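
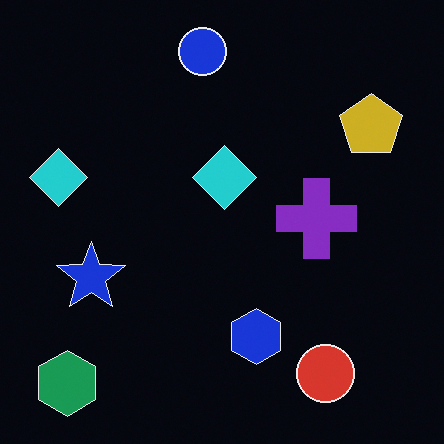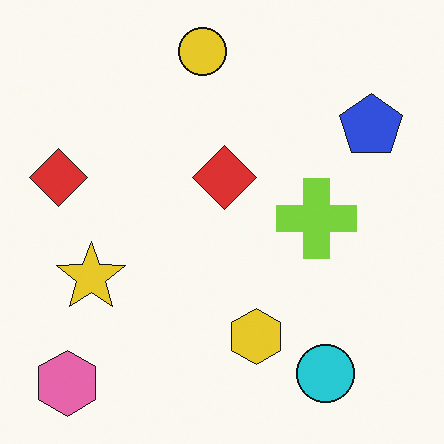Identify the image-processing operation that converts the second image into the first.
The transformation is: color-inverted (negative).

The light background has become dark and every shape's color is its complement — a photographic negative.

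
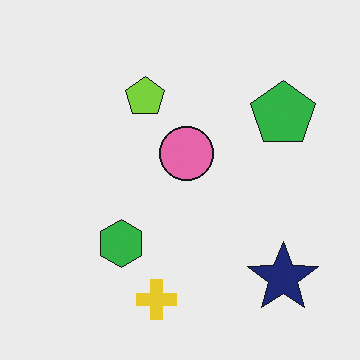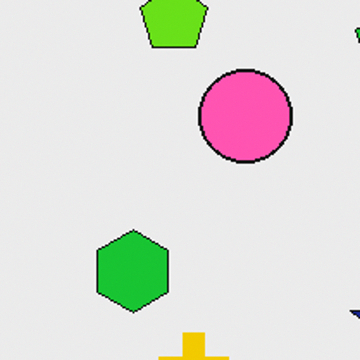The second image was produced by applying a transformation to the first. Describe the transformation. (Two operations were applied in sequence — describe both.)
This is the original image slightly oversaturated, then cropped to a noticeably smaller region and rescaled.

All colors are more vivid — a global saturation change. The visible shapes are larger and the field of view is narrower; shapes near the original edges may be partly or wholly outside the frame — a crop-and-rescale.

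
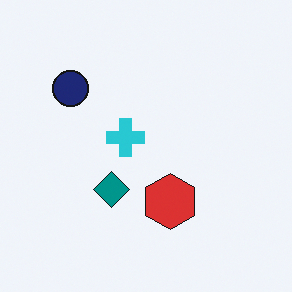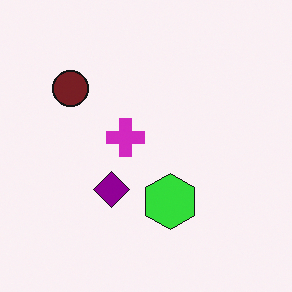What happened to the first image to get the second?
The image was hue-shifted through roughly a third of the color wheel.

Every shape's color has rotated by the same amount around the hue wheel — a uniform hue shift.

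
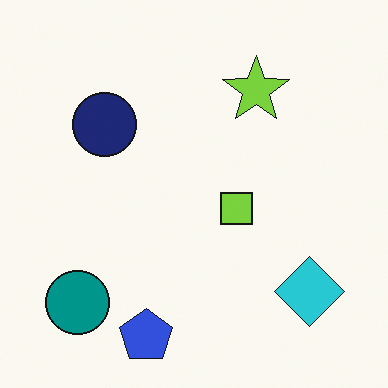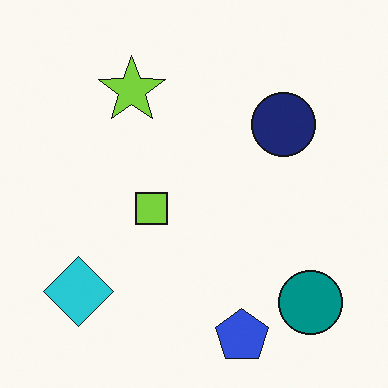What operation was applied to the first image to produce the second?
The image was flipped horizontally (left ↔ right).

The teal circle is in the bottom-left of the first image and the bottom-right of the second — shapes on opposite sides of the vertical midline have swapped in a mirror flip.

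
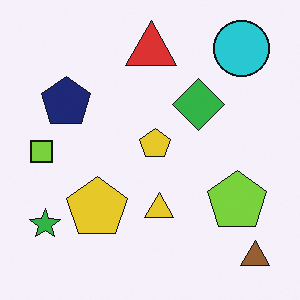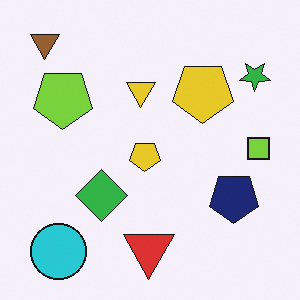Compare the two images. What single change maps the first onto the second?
This is the original image rotated 180°.

The brown triangle sits in the bottom-right of the first image and the top-left of the second — consistent with a whole-image 180° rotation.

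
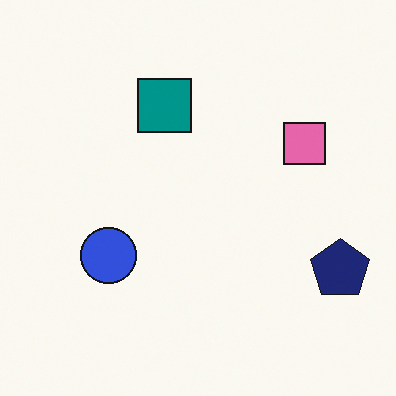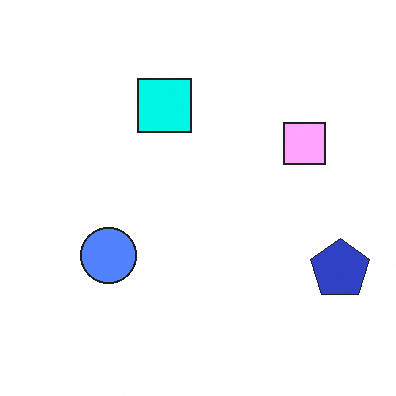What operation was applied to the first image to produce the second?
The second image is the first brightened a lot.

Every pixel — background and shapes alike — is uniformly brightened.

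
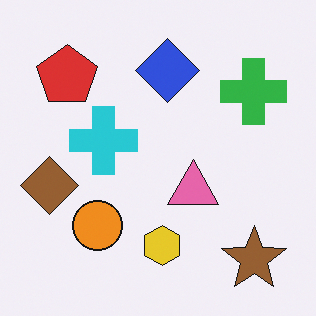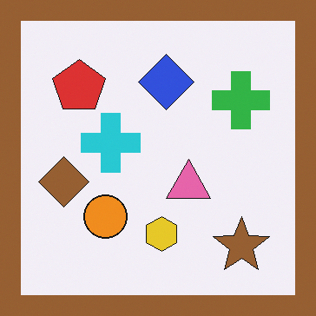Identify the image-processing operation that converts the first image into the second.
The second image is the first framed with a brown border.

A solid brown frame runs around the edge of the second image, with the content slightly shrunk inside it.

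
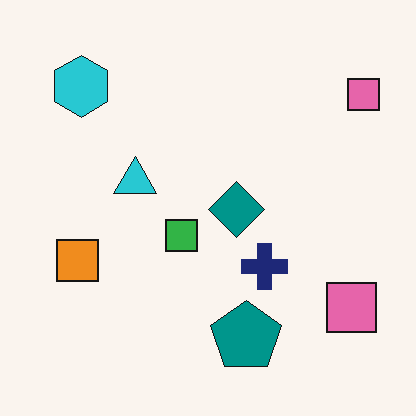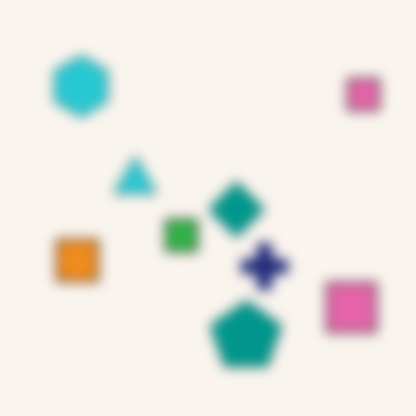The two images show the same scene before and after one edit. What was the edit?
Heavily blurred.

Shape edges and outlines are uniformly softened across the whole image.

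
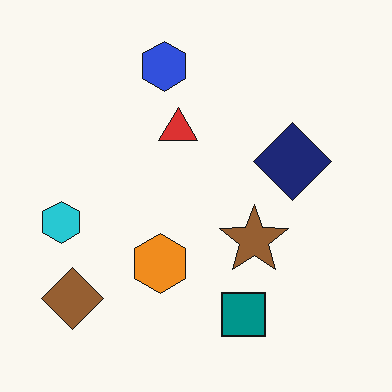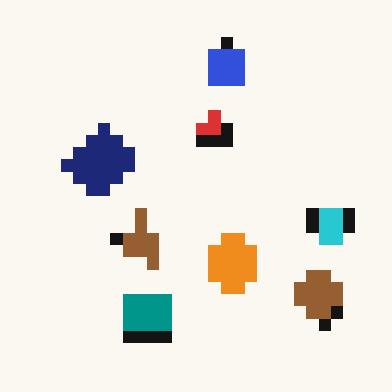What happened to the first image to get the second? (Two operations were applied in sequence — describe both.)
The transformation is: flipped horizontally (left ↔ right), then coarsely pixelated.

The cyan hexagon is in the left of the first image and the right of the second — shapes on opposite sides of the vertical midline have swapped in a mirror flip. Shapes are reduced to large square blocks; fine edges and outlines are lost — a downscale-then-upscale (mosaic) effect.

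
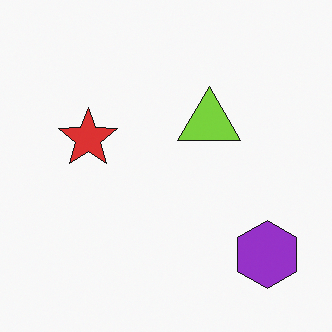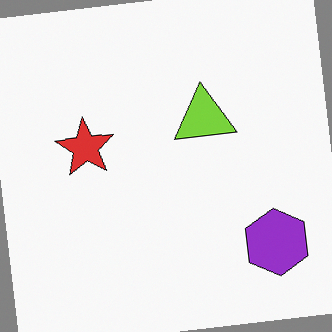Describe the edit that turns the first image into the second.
Rotated counter-clockwise by a slight angle.

Every shape is tilted by the same angle and the image corners show triangular fill wedges — a whole-image rotation by a non-right angle.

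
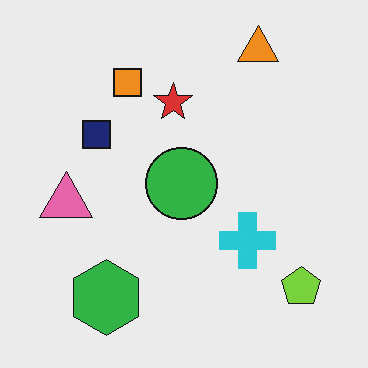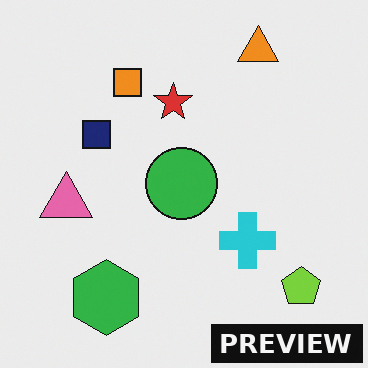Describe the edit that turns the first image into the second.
The image was watermarked with the text "PREVIEW" in the lower-right corner.

A dark label reading "PREVIEW" appears in the lower-right corner.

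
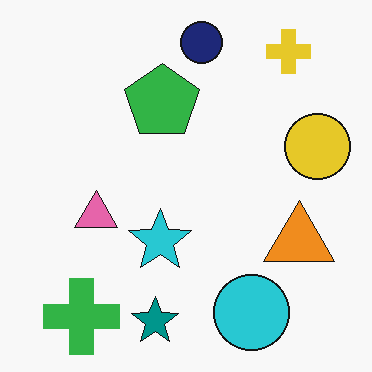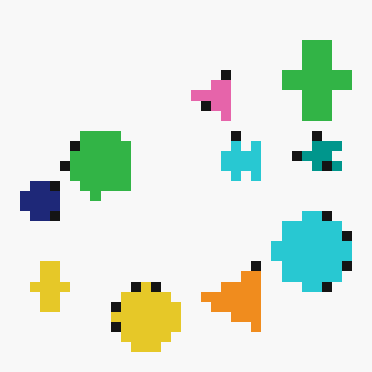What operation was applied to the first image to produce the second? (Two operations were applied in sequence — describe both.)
The transformation is: transposed (reflected across the top-left ↔ bottom-right diagonal), then heavily pixelated into large blocks.

Shapes have swapped their row and column positions — what was in the top-right is now in the bottom-left — a diagonal reflection. Shapes are reduced to large square blocks; fine edges and outlines are lost — a downscale-then-upscale (mosaic) effect.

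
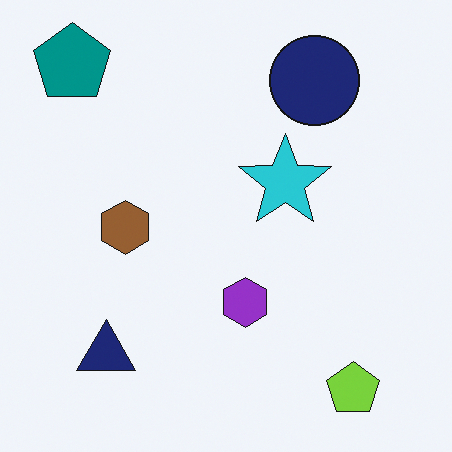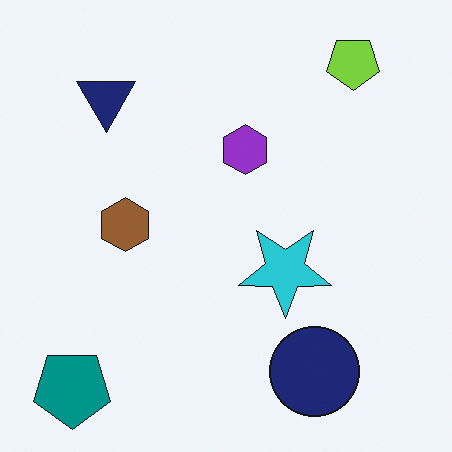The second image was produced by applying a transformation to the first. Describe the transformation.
This is the original image flipped vertically (top ↔ bottom).

The teal pentagon is in the top-left of the first image and the bottom-left of the second — shapes on opposite sides of the horizontal midline have swapped in a mirror flip.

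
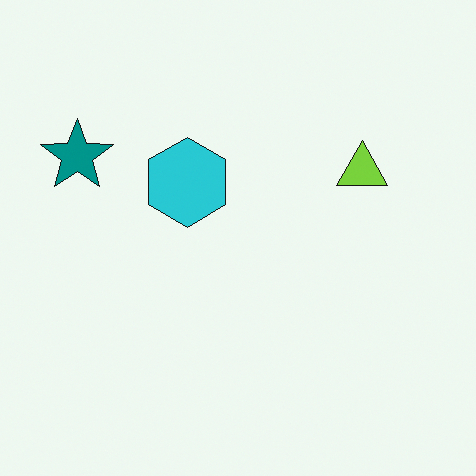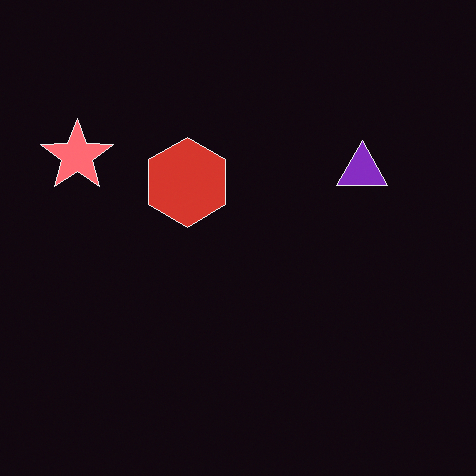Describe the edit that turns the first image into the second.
The transformation is: color-inverted (negative).

The light background has become dark and every shape's color is its complement — a photographic negative.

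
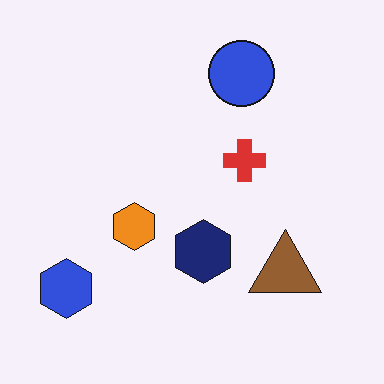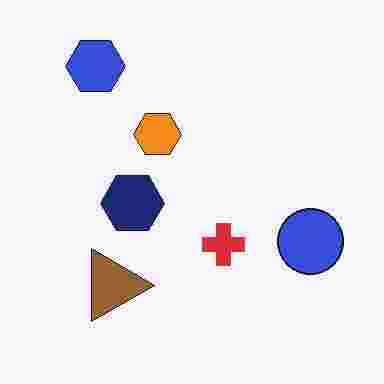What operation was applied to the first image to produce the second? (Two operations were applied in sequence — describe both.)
The second image is the first rotated 90° clockwise, then heavily JPEG-compressed with obvious blocking artifacts.

The blue hexagon sits in the bottom-left of the first image and the top-left of the second — consistent with a whole-image 90° clockwise rotation. Blocky 8×8 compression artifacts appear around shape edges and the flat background shows ringing — characteristic JPEG degradation.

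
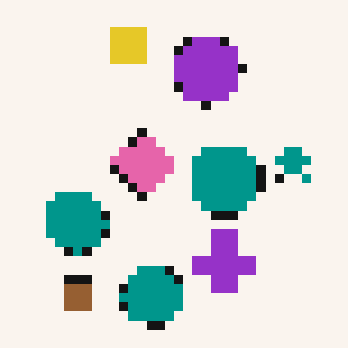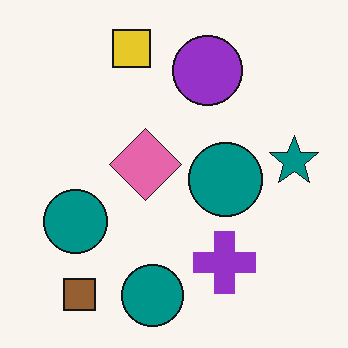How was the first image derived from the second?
The transformation is: coarsely pixelated.

Shapes are reduced to large square blocks; fine edges and outlines are lost — a downscale-then-upscale (mosaic) effect.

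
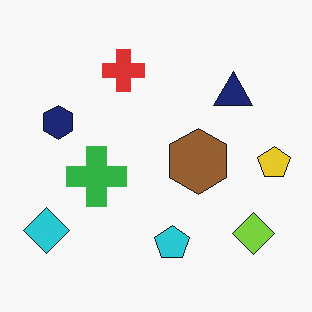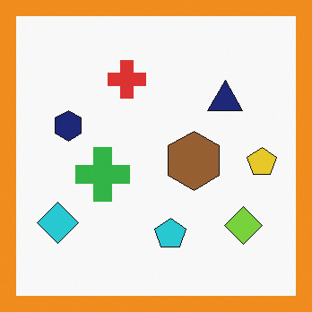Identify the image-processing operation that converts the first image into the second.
The transformation is: framed with a orange border.

A solid orange frame runs around the edge of the second image, with the content slightly shrunk inside it.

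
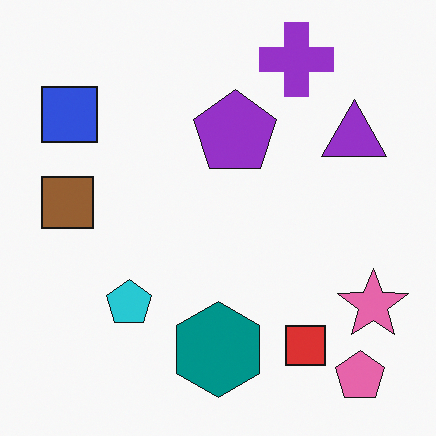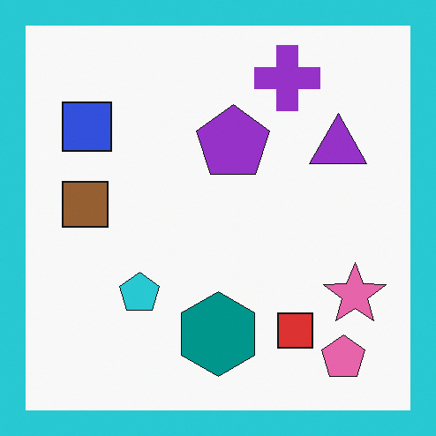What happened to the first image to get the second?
This is the original image framed with a cyan border.

A solid cyan frame runs around the edge of the second image, with the content slightly shrunk inside it.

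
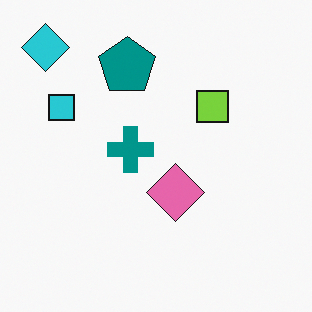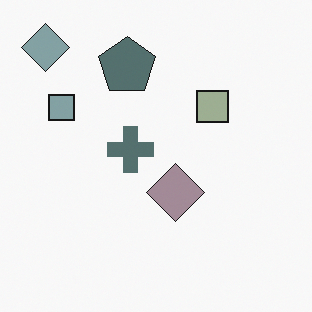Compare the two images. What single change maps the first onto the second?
This is the original image heavily desaturated.

All colors are more muted and greyish — a global saturation change.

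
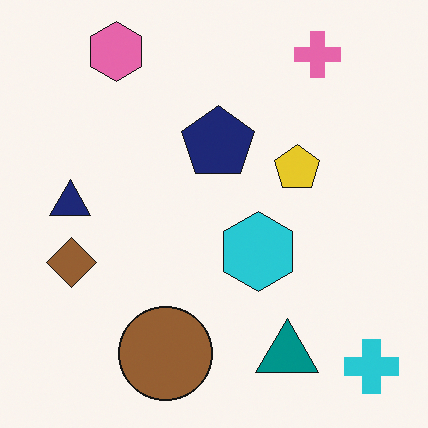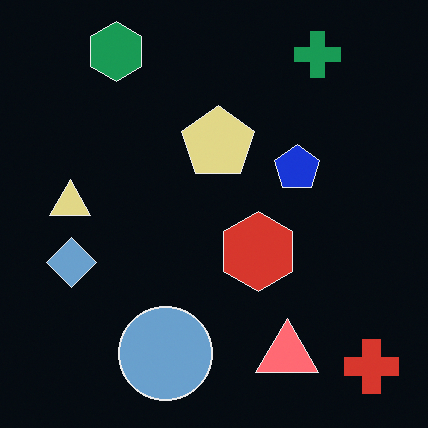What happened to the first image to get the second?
The transformation is: color-inverted (negative).

The light background has become dark and every shape's color is its complement — a photographic negative.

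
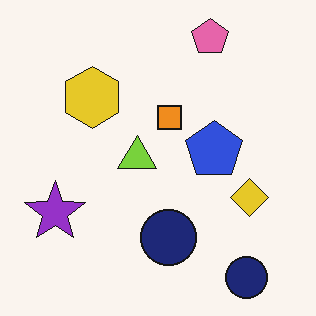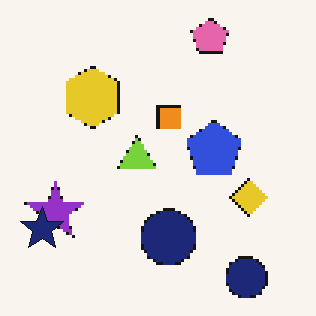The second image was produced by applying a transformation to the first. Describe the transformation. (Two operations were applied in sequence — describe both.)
It was lightly pixelated (a mild mosaic effect), then overlaid with an additional navy star.

Shapes are reduced to large square blocks; fine edges and outlines are lost — a downscale-then-upscale (mosaic) effect. A navy star appears in the second image that is absent from the first.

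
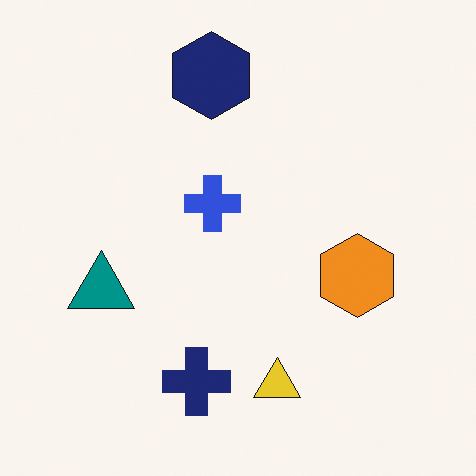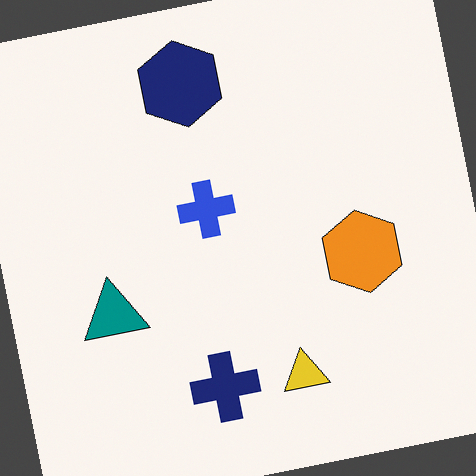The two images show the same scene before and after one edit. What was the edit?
It was rotated counter-clockwise by a few degrees.

Every shape is tilted by the same angle and the image corners show triangular fill wedges — a whole-image rotation by a non-right angle.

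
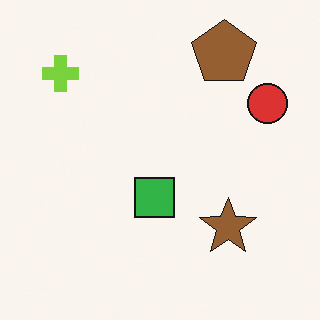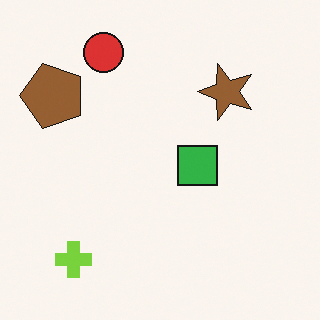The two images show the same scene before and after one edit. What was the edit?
The transformation is: rotated 90° counter-clockwise.

The lime cross sits in the top-left of the first image and the bottom-left of the second — consistent with a whole-image 90° counter-clockwise rotation.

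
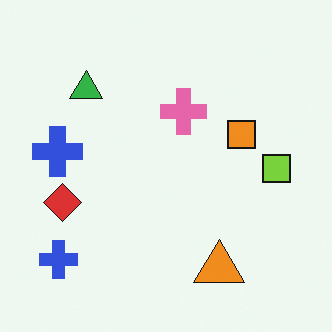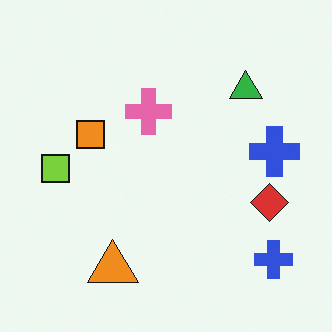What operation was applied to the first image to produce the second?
The second image is the first flipped horizontally (left ↔ right).

The lime square is in the right of the first image and the left of the second — shapes on opposite sides of the vertical midline have swapped in a mirror flip.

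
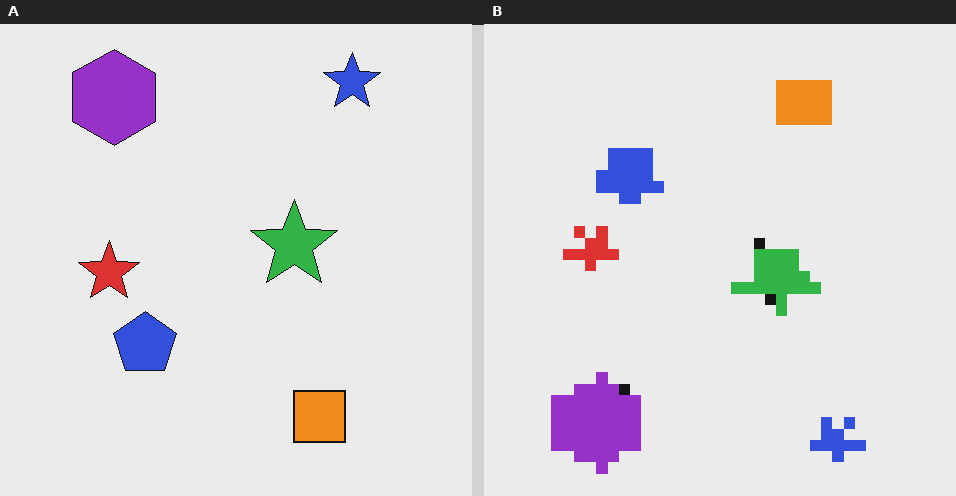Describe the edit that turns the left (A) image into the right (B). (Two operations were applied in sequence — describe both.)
The right (B) image is the left (A) flipped vertically (top ↔ bottom), then heavily pixelated into large blocks.

The blue star is in the top-right of the left (A) image and the bottom-right of the right (B) — shapes on opposite sides of the horizontal midline have swapped in a mirror flip. Shapes are reduced to large square blocks; fine edges and outlines are lost — a downscale-then-upscale (mosaic) effect.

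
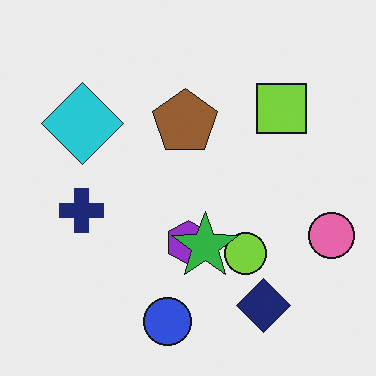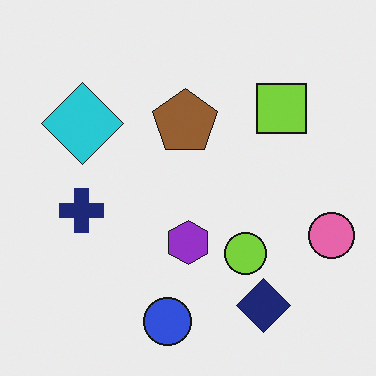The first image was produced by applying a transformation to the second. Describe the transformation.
This is the original image overlaid with an additional green star.

A green star appears in the first image that is absent from the second.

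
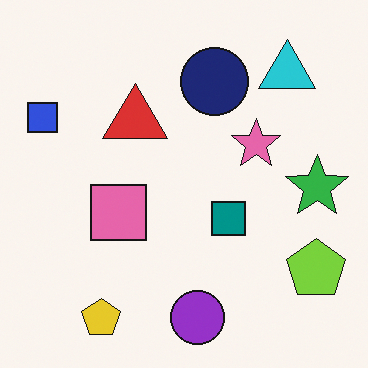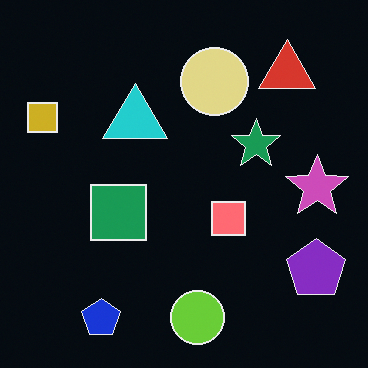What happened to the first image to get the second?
Color-inverted (negative).

The light background has become dark and every shape's color is its complement — a photographic negative.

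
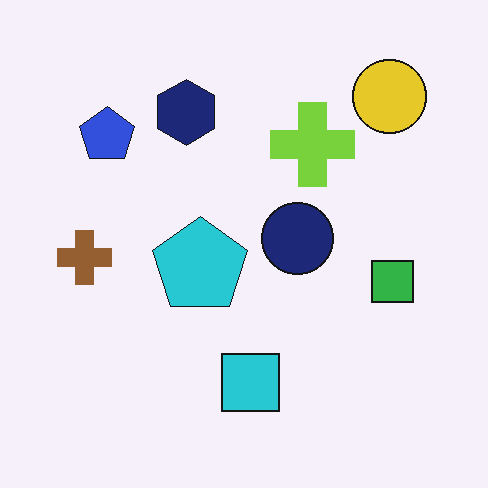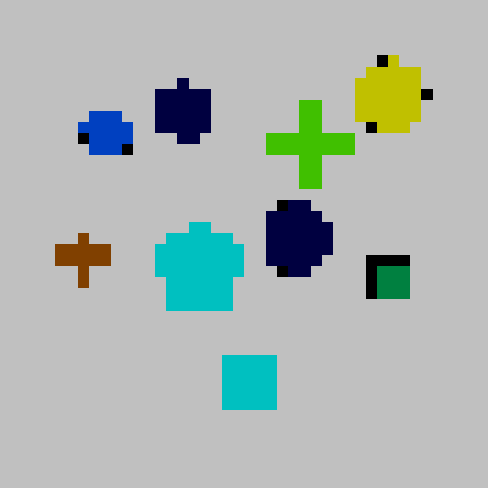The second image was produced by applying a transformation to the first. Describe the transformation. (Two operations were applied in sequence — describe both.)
The transformation is: aggressively posterized, then heavily pixelated into large blocks.

Each flat color has snapped to a coarser quantized level — most visibly, the near-white background has dropped to a flat grey. Shapes are reduced to large square blocks; fine edges and outlines are lost — a downscale-then-upscale (mosaic) effect.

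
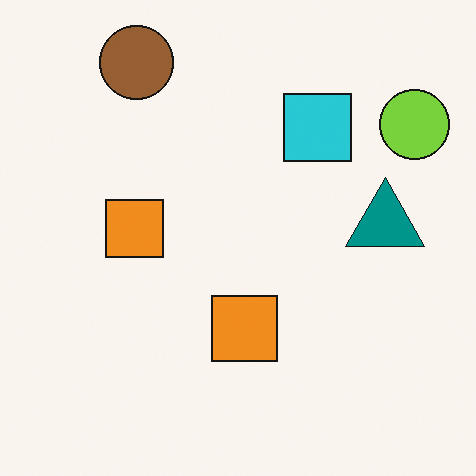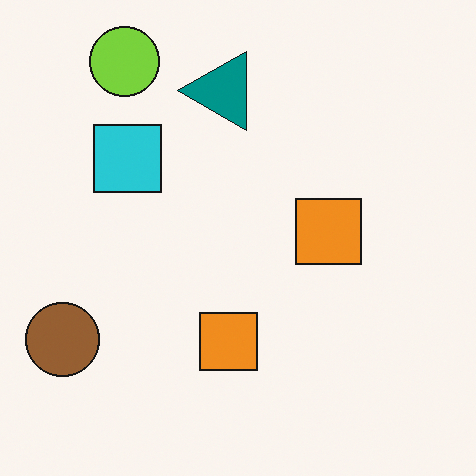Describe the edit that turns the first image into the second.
The second image is the first rotated 90° counter-clockwise.

The lime circle sits in the top-right of the first image and the top-left of the second — consistent with a whole-image 90° counter-clockwise rotation.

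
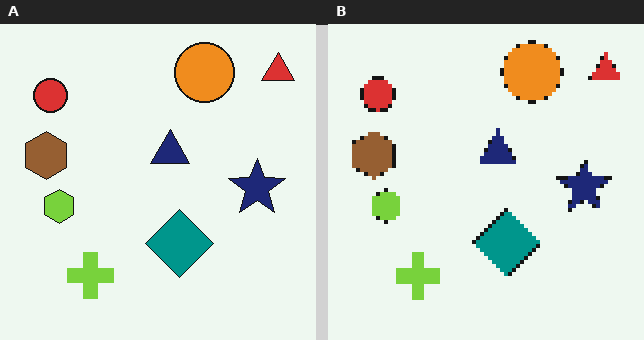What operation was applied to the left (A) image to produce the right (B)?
The transformation is: lightly pixelated (a mild mosaic effect).

Shapes are reduced to large square blocks; fine edges and outlines are lost — a downscale-then-upscale (mosaic) effect.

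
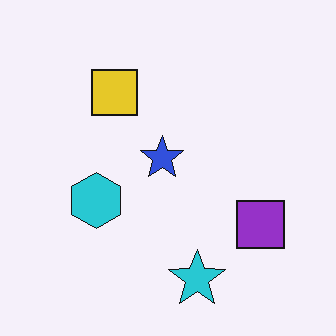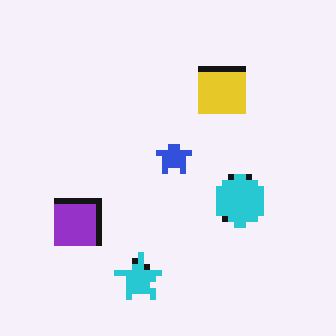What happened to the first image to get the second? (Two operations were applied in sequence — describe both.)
This is the original image moderately pixelated, then flipped horizontally (left ↔ right).

Shapes are reduced to large square blocks; fine edges and outlines are lost — a downscale-then-upscale (mosaic) effect. The purple square is in the right of the first image and the left of the second — shapes on opposite sides of the vertical midline have swapped in a mirror flip.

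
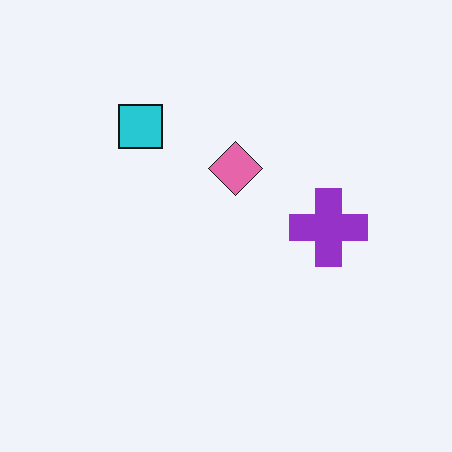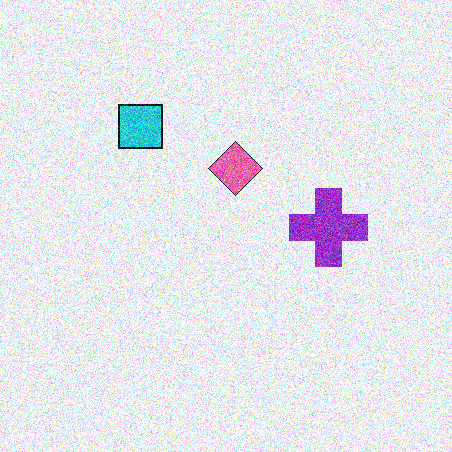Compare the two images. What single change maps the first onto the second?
The transformation is: degraded with strong gaussian noise.

Random speckle covers the whole image, including the flat background.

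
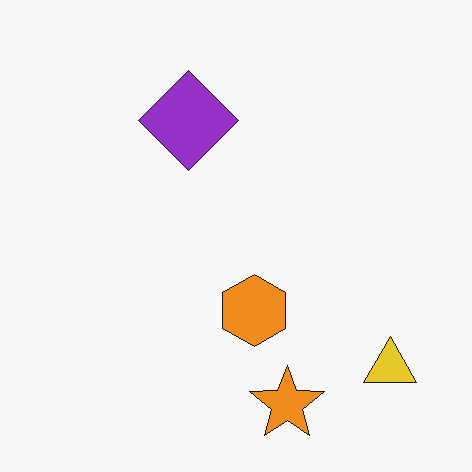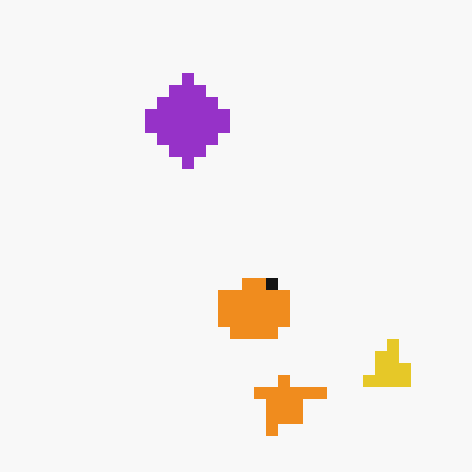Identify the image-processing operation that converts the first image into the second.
The image was heavily pixelated into large blocks.

Shapes are reduced to large square blocks; fine edges and outlines are lost — a downscale-then-upscale (mosaic) effect.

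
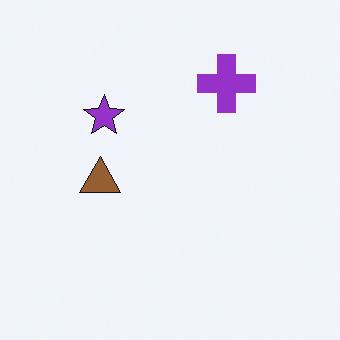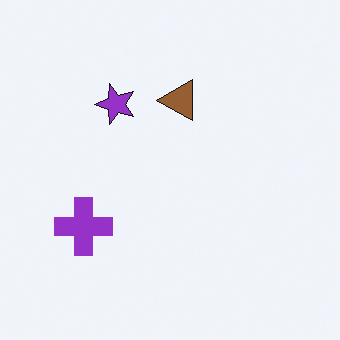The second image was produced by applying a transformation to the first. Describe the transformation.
It was transposed (reflected across the top-left ↔ bottom-right diagonal).

Shapes have swapped their row and column positions — what was in the top-right is now in the bottom-left — a diagonal reflection.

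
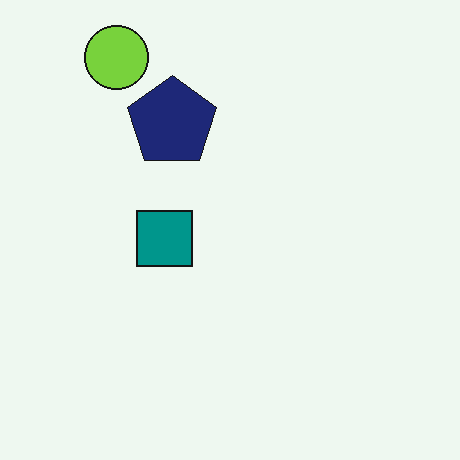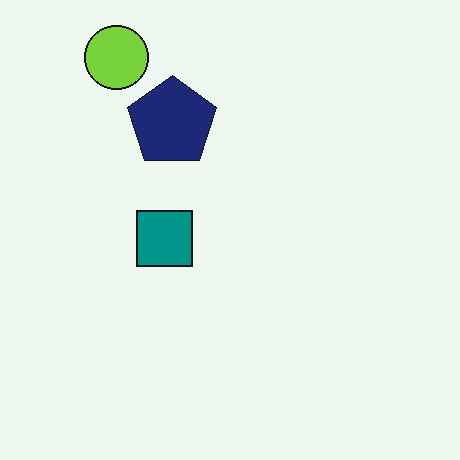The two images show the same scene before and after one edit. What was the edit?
The second image is the first given moderate JPEG compression.

Blocky 8×8 compression artifacts appear around shape edges and the flat background shows ringing — characteristic JPEG degradation.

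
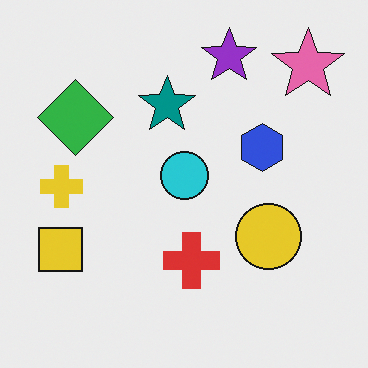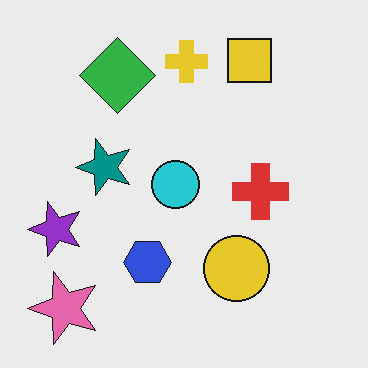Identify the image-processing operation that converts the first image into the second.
The second image is the first transposed (reflected across the top-left ↔ bottom-right diagonal).

Shapes have swapped their row and column positions — what was in the top-right is now in the bottom-left — a diagonal reflection.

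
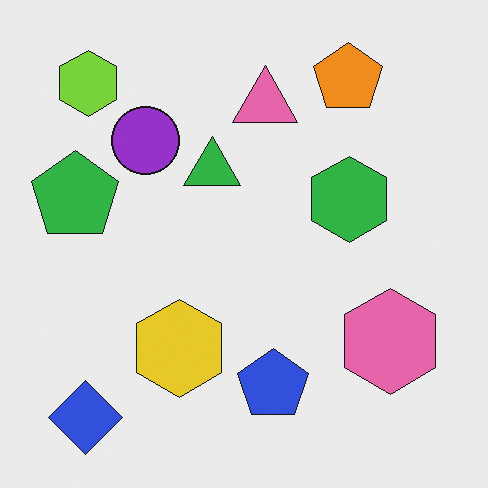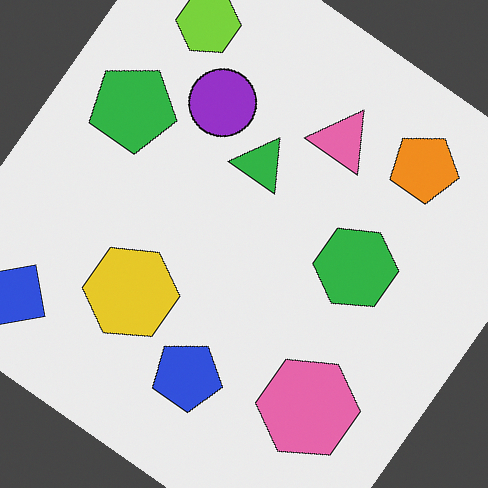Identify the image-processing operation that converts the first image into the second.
Rotated clockwise by a large amount — several tens of degrees.

Every shape is tilted by the same angle and the image corners show triangular fill wedges — a whole-image rotation by a non-right angle.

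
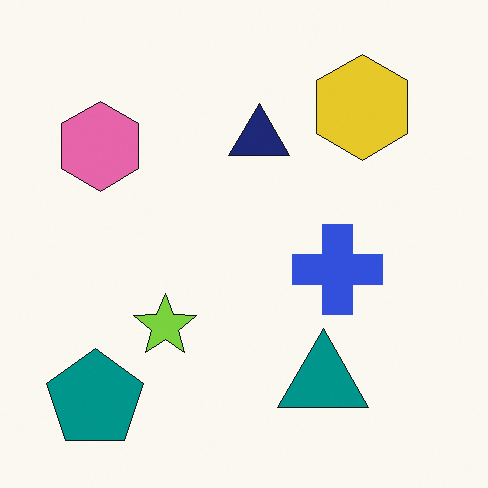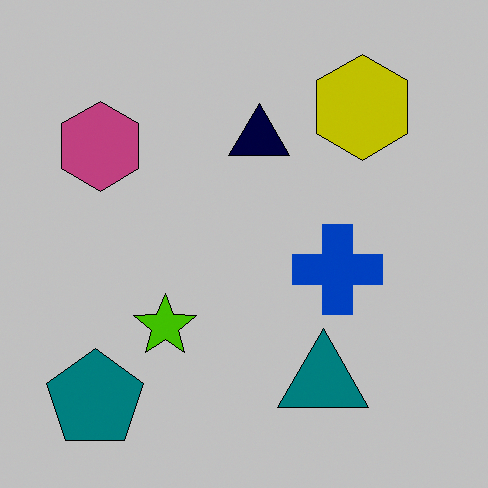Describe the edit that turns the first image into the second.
The second image is the first aggressively posterized.

Each flat color has snapped to a coarser quantized level — most visibly, the near-white background has dropped to a flat grey.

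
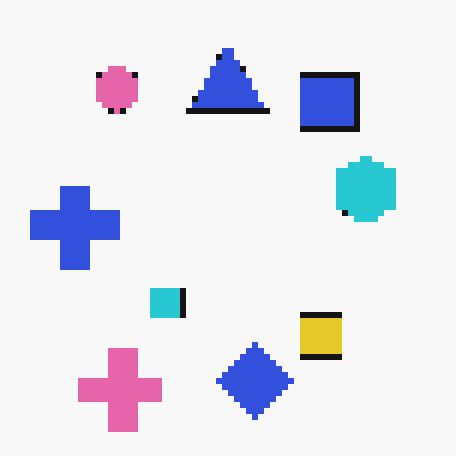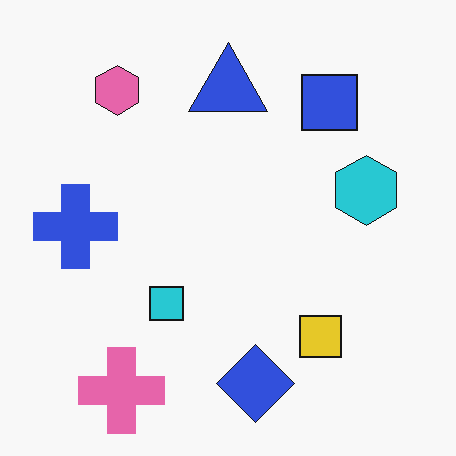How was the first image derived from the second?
The first image is the second pixelated into visible square blocks.

Shapes are reduced to large square blocks; fine edges and outlines are lost — a downscale-then-upscale (mosaic) effect.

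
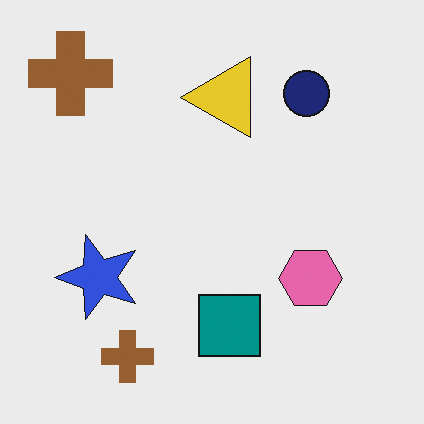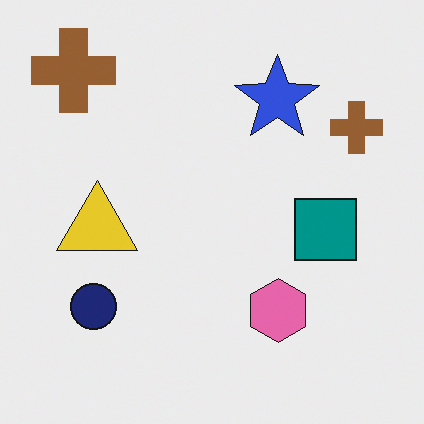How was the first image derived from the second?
It was transposed (reflected across the top-left ↔ bottom-right diagonal).

Shapes have swapped their row and column positions — what was in the top-right is now in the bottom-left — a diagonal reflection.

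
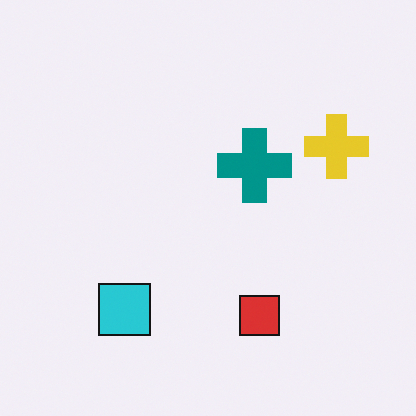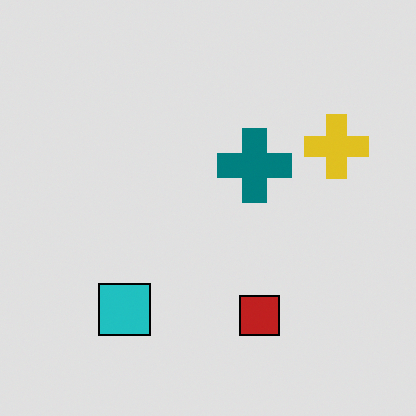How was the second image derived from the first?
The transformation is: posterized to a reduced palette.

Each flat color has snapped to a coarser quantized level — most visibly, the near-white background has dropped to a flat grey.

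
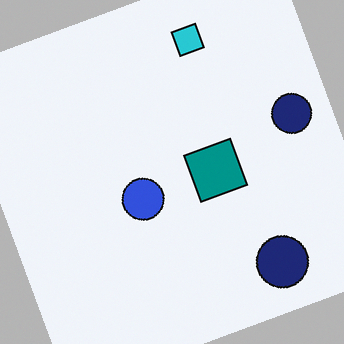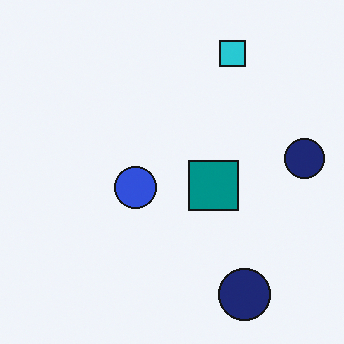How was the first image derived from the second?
This is the original image rotated counter-clockwise by a moderate amount.

Every shape is tilted by the same angle and the image corners show triangular fill wedges — a whole-image rotation by a non-right angle.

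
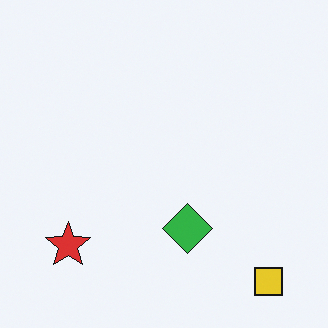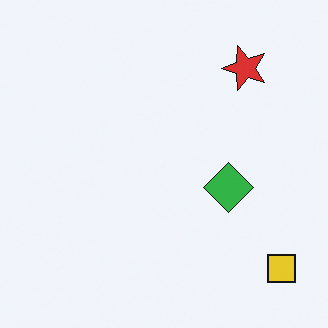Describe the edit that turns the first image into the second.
The image was transposed (reflected across the top-left ↔ bottom-right diagonal).

Shapes have swapped their row and column positions — what was in the top-right is now in the bottom-left — a diagonal reflection.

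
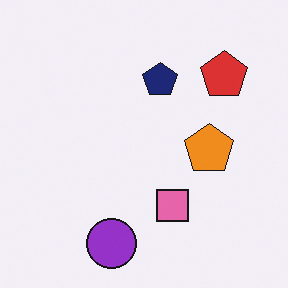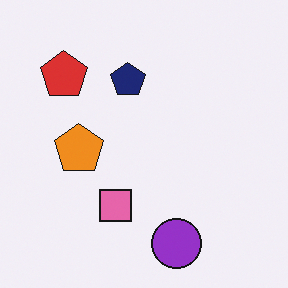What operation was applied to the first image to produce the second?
It was flipped horizontally (left ↔ right).

The red pentagon is in the top-right of the first image and the top-left of the second — shapes on opposite sides of the vertical midline have swapped in a mirror flip.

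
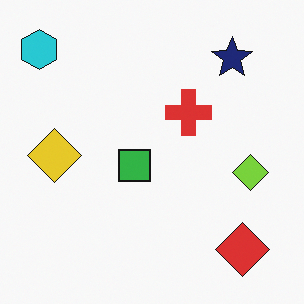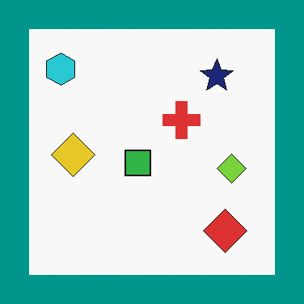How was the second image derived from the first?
It was framed with a teal border.

A solid teal frame runs around the edge of the second image, with the content slightly shrunk inside it.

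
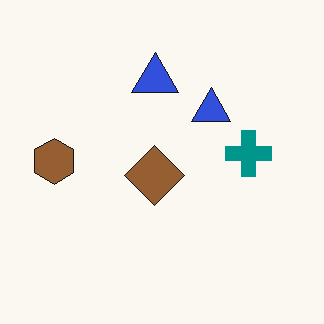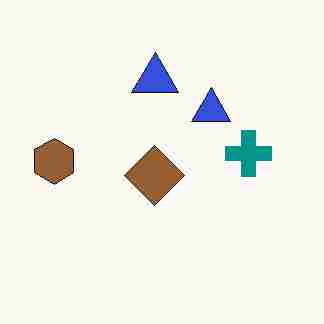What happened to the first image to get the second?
The image was degraded with heavy JPEG compression.

Blocky 8×8 compression artifacts appear around shape edges and the flat background shows ringing — characteristic JPEG degradation.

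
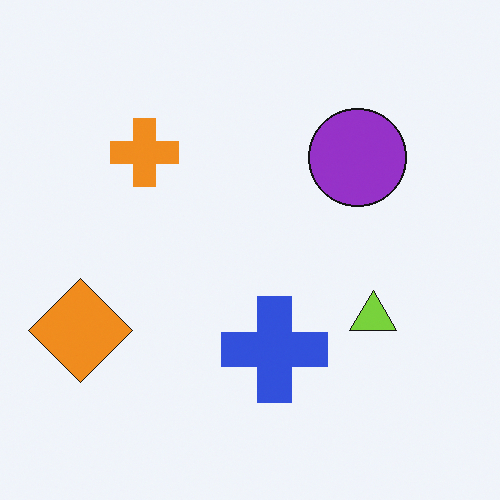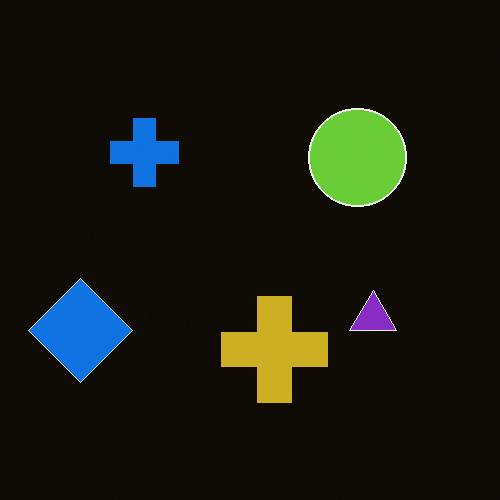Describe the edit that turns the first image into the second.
The image was color-inverted (negative).

The light background has become dark and every shape's color is its complement — a photographic negative.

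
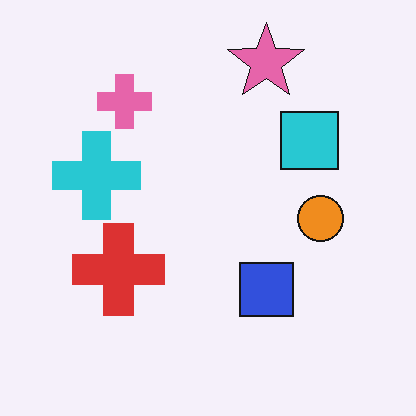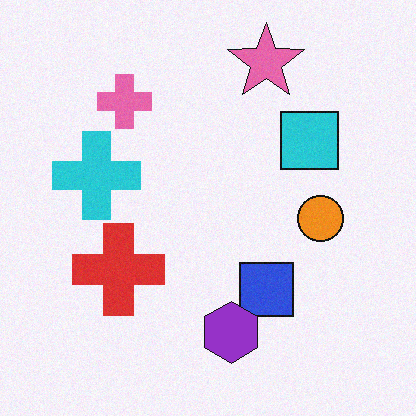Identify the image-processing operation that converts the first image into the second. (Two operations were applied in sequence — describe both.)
This is the original image degraded with subtle gaussian noise, then overlaid with an additional purple hexagon.

Random speckle covers the whole image, including the flat background. A purple hexagon appears in the second image that is absent from the first.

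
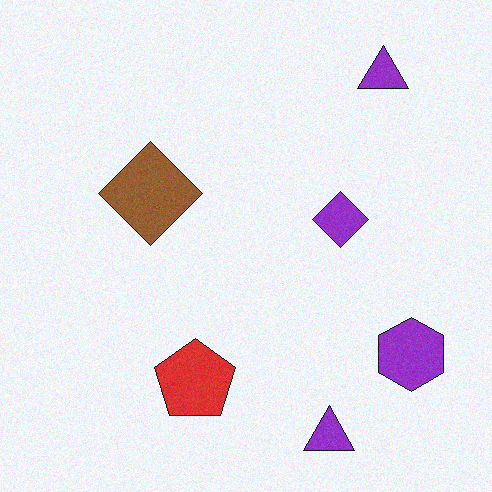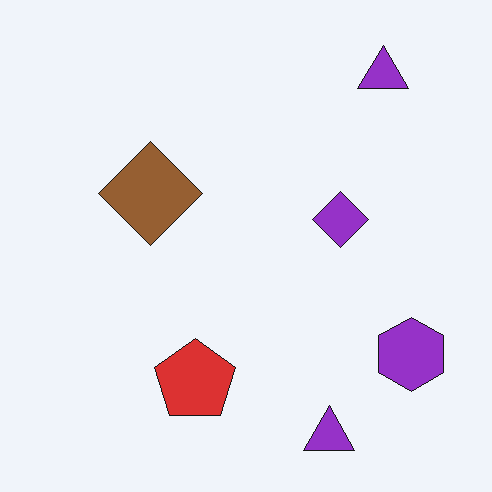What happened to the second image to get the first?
Degraded with a light layer of grain.

Random speckle covers the whole image, including the flat background.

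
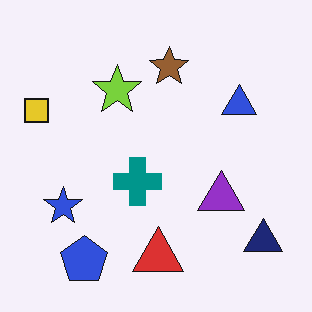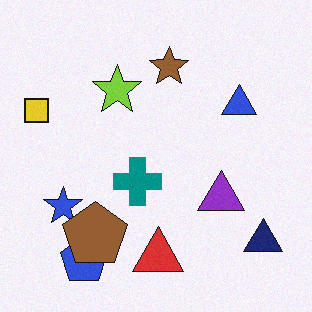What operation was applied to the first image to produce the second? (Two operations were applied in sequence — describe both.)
Degraded with subtle gaussian noise, then overlaid with an additional brown pentagon.

Random speckle covers the whole image, including the flat background. A brown pentagon appears in the second image that is absent from the first.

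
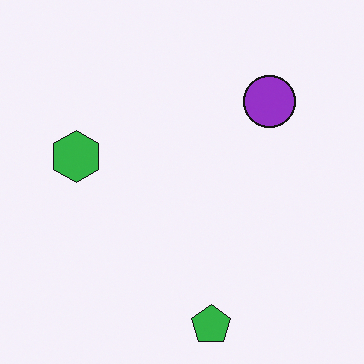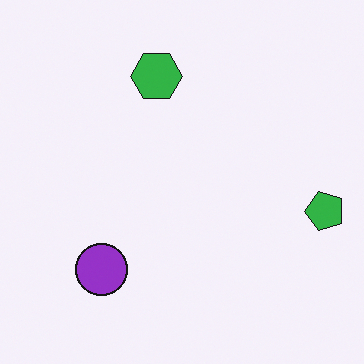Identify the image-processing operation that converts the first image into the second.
Transposed (reflected across the top-left ↔ bottom-right diagonal).

Shapes have swapped their row and column positions — what was in the top-right is now in the bottom-left — a diagonal reflection.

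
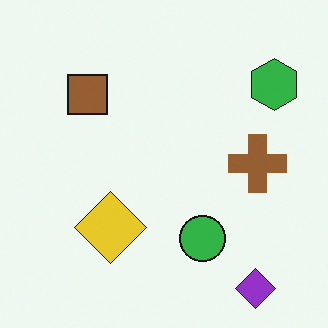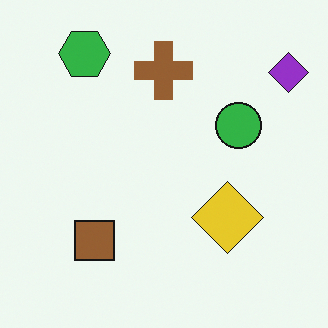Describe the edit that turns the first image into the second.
The transformation is: rotated 90° counter-clockwise.

The purple diamond sits in the bottom-right of the first image and the top-right of the second — consistent with a whole-image 90° counter-clockwise rotation.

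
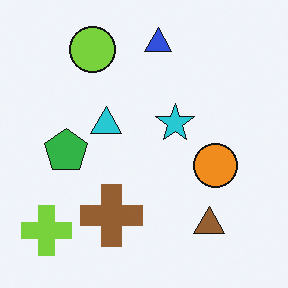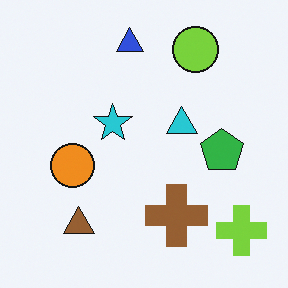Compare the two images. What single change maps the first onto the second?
Flipped horizontally (left ↔ right).

The lime cross is in the bottom-left of the first image and the bottom-right of the second — shapes on opposite sides of the vertical midline have swapped in a mirror flip.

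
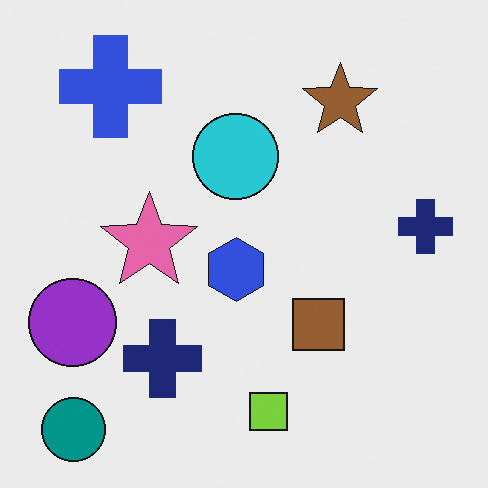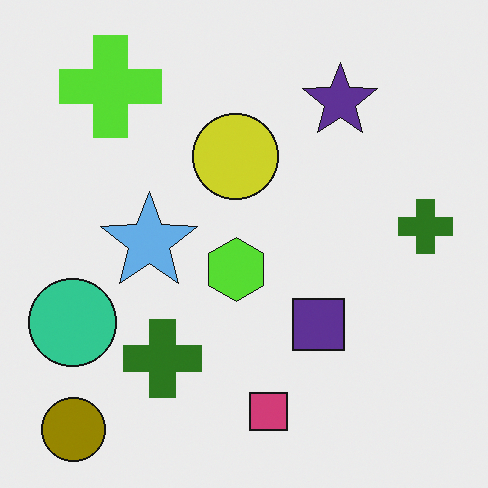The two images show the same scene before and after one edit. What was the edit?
The transformation is: hue-shifted by a large amount.

Every shape's color has rotated by the same amount around the hue wheel — a uniform hue shift.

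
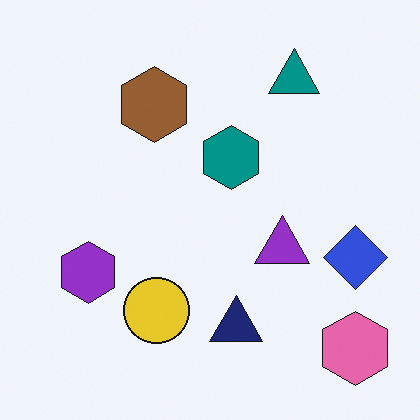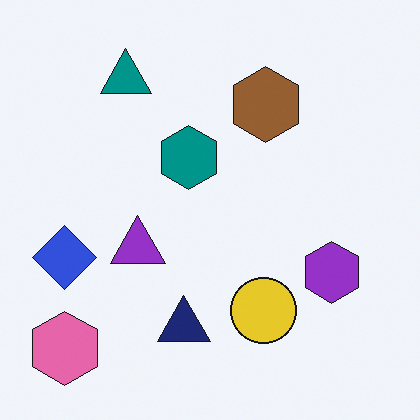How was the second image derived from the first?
The transformation is: flipped horizontally (left ↔ right).

The blue diamond is in the right of the first image and the left of the second — shapes on opposite sides of the vertical midline have swapped in a mirror flip.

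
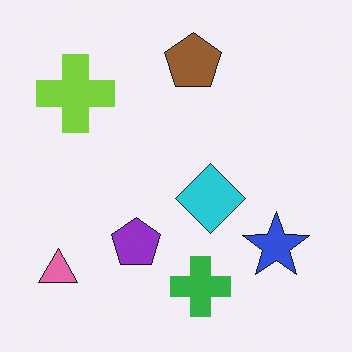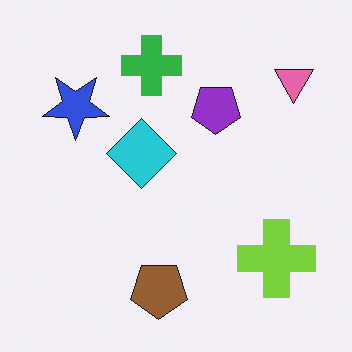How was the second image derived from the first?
This is the original image rotated 180°.

The pink triangle sits in the bottom-left of the first image and the top-right of the second — consistent with a whole-image 180° rotation.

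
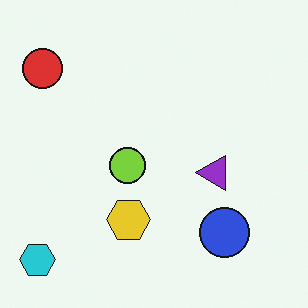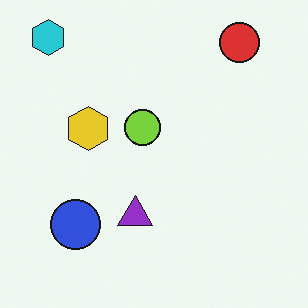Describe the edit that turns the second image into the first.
This is the original image rotated 90° counter-clockwise.

The cyan hexagon sits in the top-left of the second image and the bottom-left of the first — consistent with a whole-image 90° counter-clockwise rotation.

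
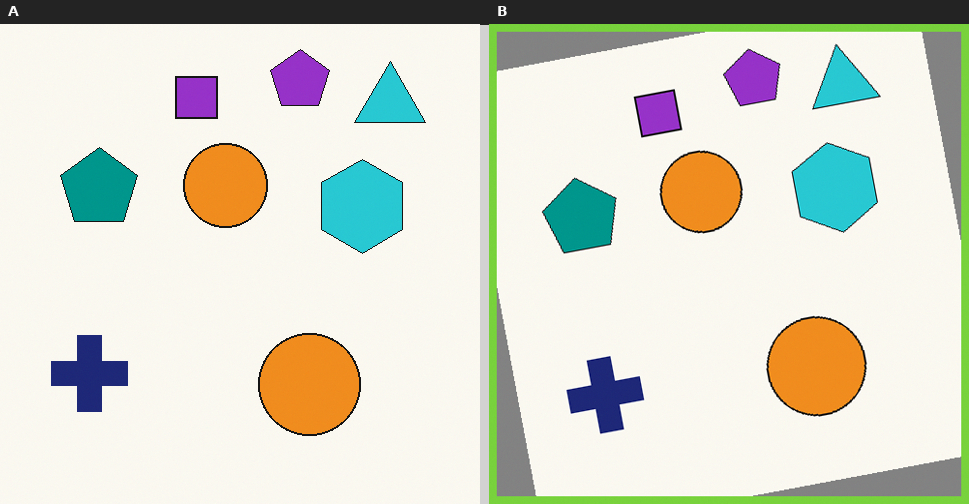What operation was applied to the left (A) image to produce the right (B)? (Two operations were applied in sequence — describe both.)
It was rotated counter-clockwise by a slight angle, then framed with a lime border.

Every shape is tilted by the same angle and the image corners show triangular fill wedges — a whole-image rotation by a non-right angle. A solid lime frame runs around the edge of the right (B) image, with the content slightly shrunk inside it.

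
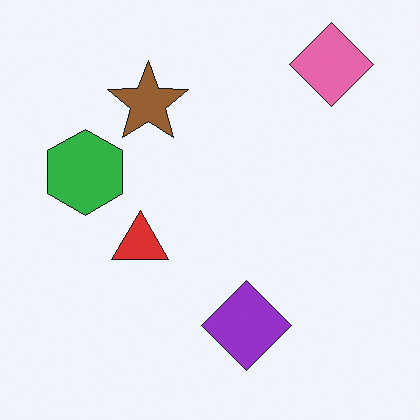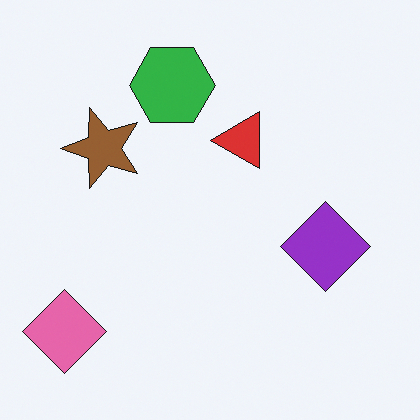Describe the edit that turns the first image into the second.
The image was transposed (reflected across the top-left ↔ bottom-right diagonal).

Shapes have swapped their row and column positions — what was in the top-right is now in the bottom-left — a diagonal reflection.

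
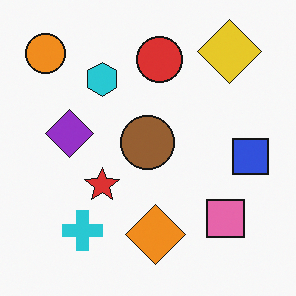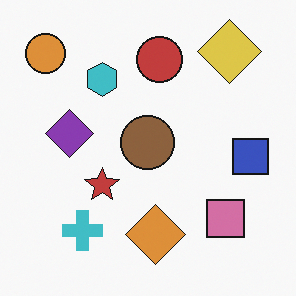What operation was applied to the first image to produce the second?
Slightly desaturated.

All colors are more muted and greyish — a global saturation change.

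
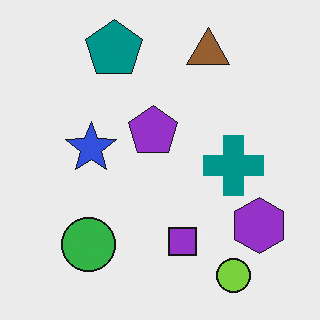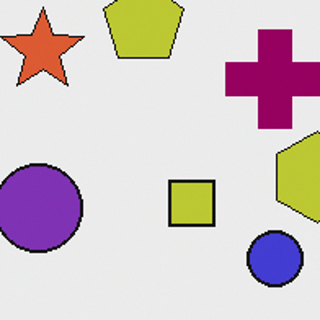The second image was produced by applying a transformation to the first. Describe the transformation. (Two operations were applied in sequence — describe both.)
The transformation is: hue-shifted by a moderate amount, then cropped to a noticeably smaller region and rescaled.

Every shape's color has rotated by the same amount around the hue wheel — a uniform hue shift. The visible shapes are larger and the field of view is narrower; shapes near the original edges may be partly or wholly outside the frame — a crop-and-rescale.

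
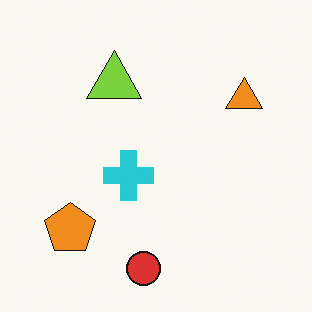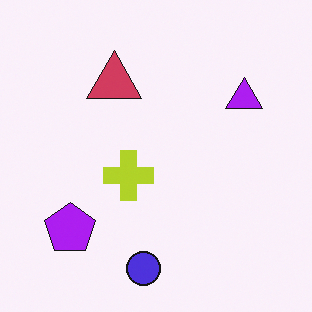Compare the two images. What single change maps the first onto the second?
The transformation is: hue-shifted through roughly half the color wheel.

Every shape's color has rotated by the same amount around the hue wheel — a uniform hue shift.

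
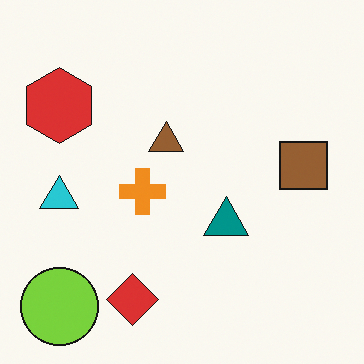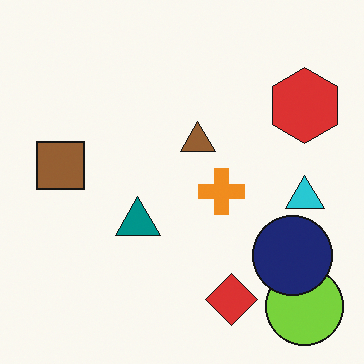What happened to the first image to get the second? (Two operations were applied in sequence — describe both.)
The image was flipped horizontally (left ↔ right), then overlaid with an additional navy circle.

The red hexagon is in the top-left of the first image and the top-right of the second — shapes on opposite sides of the vertical midline have swapped in a mirror flip. A navy circle appears in the second image that is absent from the first.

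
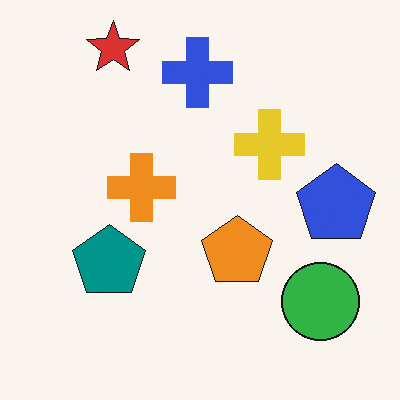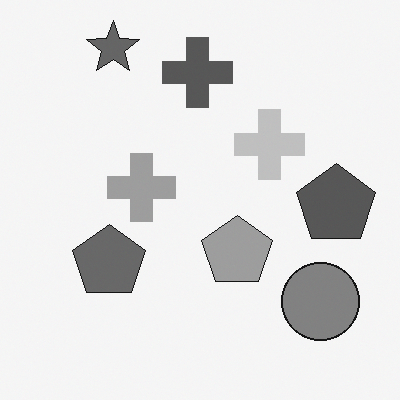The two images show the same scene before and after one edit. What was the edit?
This is the original image converted to grayscale.

All color is removed — every shape is now a shade of grey.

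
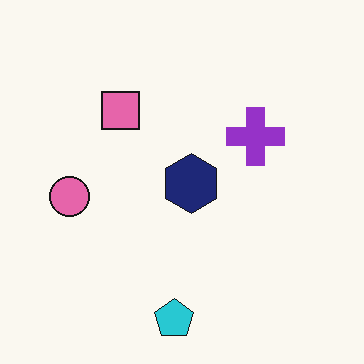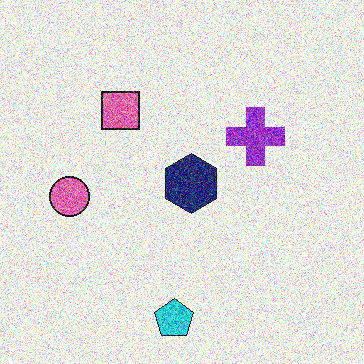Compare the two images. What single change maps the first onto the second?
Degraded with a thick layer of grain.

Random speckle covers the whole image, including the flat background.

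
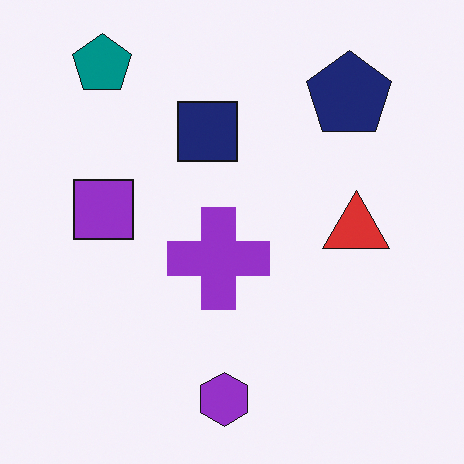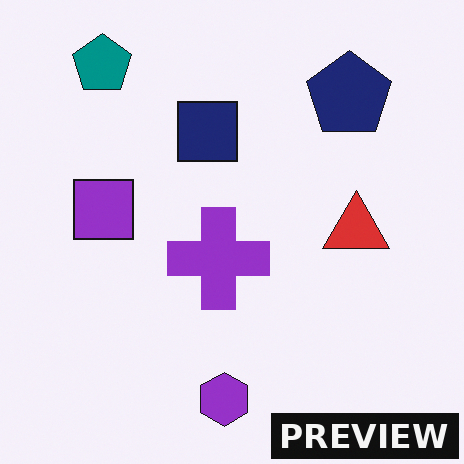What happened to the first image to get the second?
This is the original image watermarked with the text "PREVIEW" in the lower-right corner.

A dark label reading "PREVIEW" appears in the lower-right corner.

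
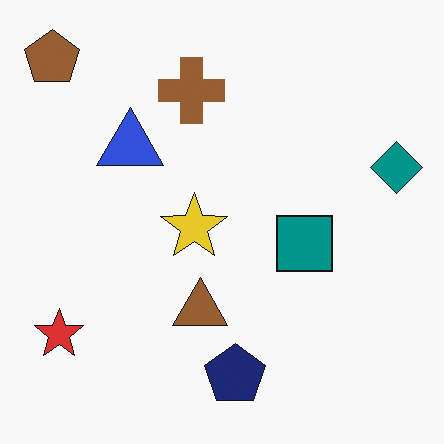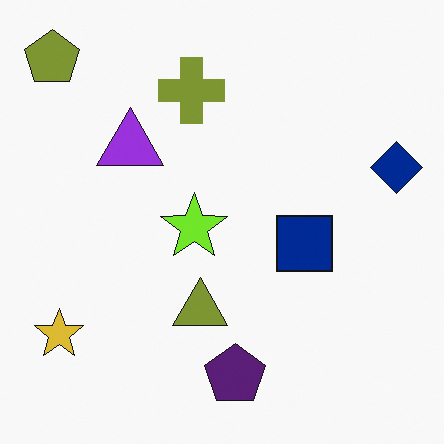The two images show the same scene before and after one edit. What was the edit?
The transformation is: hue-shifted by a small amount.

Every shape's color has rotated by the same amount around the hue wheel — a uniform hue shift.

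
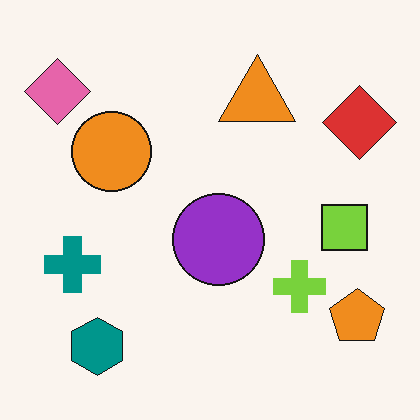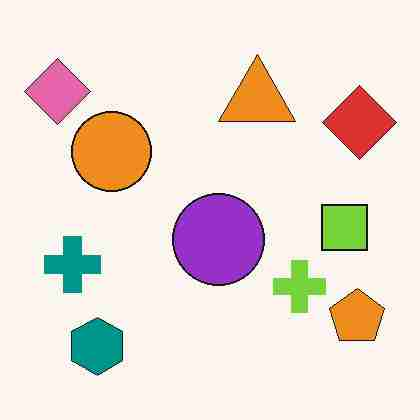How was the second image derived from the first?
The image was heavily JPEG-compressed with obvious blocking artifacts.

Blocky 8×8 compression artifacts appear around shape edges and the flat background shows ringing — characteristic JPEG degradation.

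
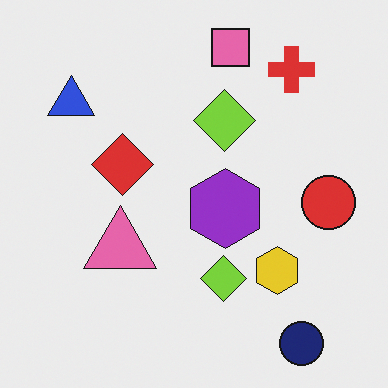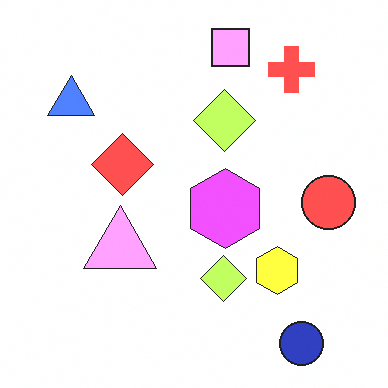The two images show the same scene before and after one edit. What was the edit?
The second image is the first brightened a lot.

Every pixel — background and shapes alike — is uniformly brightened.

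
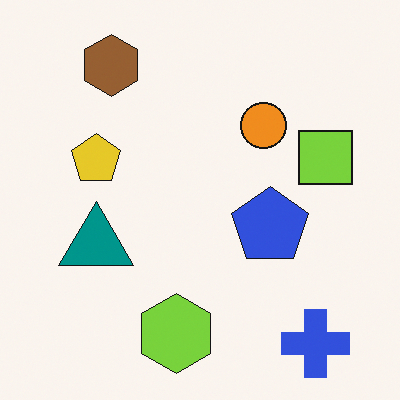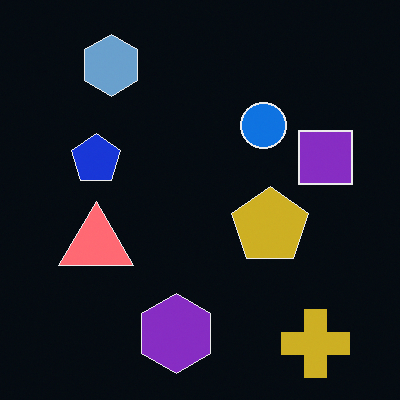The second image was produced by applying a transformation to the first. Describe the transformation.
Color-inverted (negative).

The light background has become dark and every shape's color is its complement — a photographic negative.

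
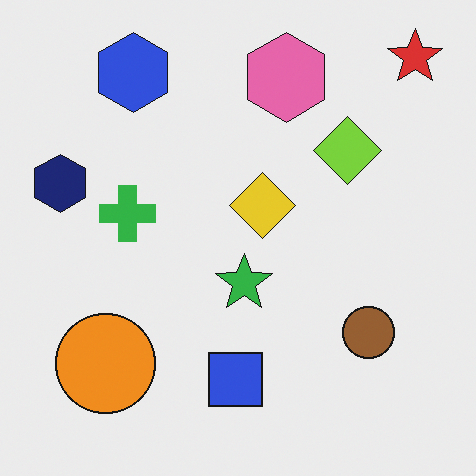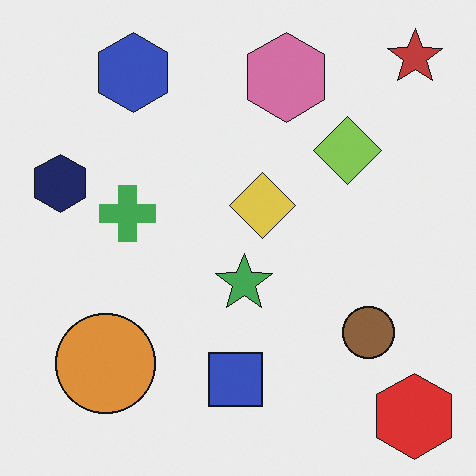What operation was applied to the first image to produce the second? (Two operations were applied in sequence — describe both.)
The second image is the first slightly desaturated, then overlaid with an additional red hexagon.

All colors are more muted and greyish — a global saturation change. A red hexagon appears in the second image that is absent from the first.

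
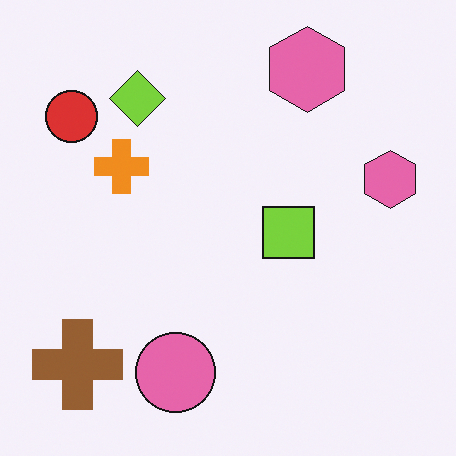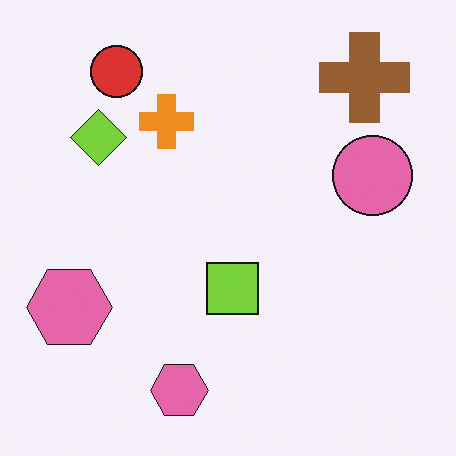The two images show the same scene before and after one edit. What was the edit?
It was transposed (reflected across the top-left ↔ bottom-right diagonal).

Shapes have swapped their row and column positions — what was in the top-right is now in the bottom-left — a diagonal reflection.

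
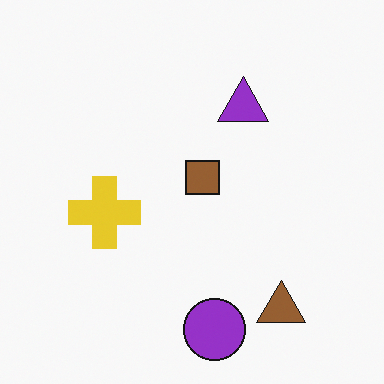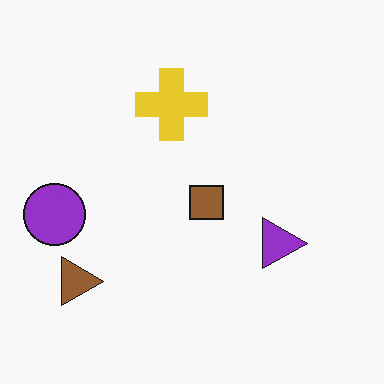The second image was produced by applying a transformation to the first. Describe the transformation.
The image was rotated 90° clockwise.

The brown triangle sits in the bottom-right of the first image and the bottom-left of the second — consistent with a whole-image 90° clockwise rotation.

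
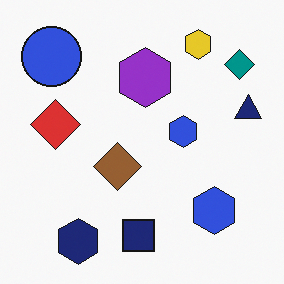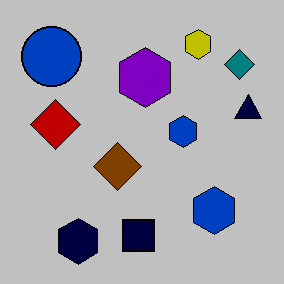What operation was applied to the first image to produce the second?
It was aggressively posterized.

Each flat color has snapped to a coarser quantized level — most visibly, the near-white background has dropped to a flat grey.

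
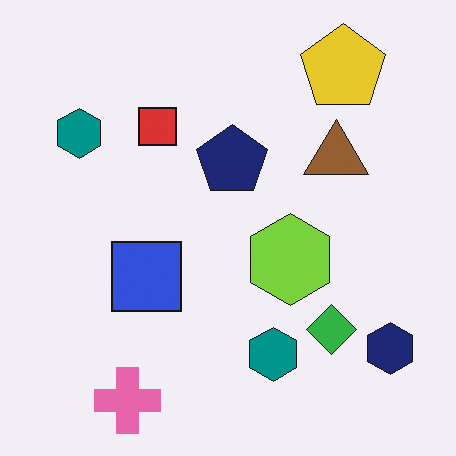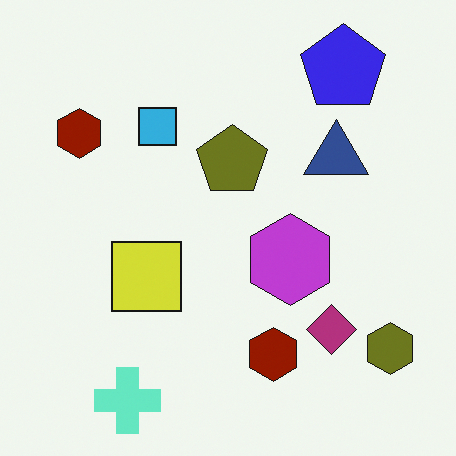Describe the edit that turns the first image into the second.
The transformation is: hue-shifted by a large amount.

Every shape's color has rotated by the same amount around the hue wheel — a uniform hue shift.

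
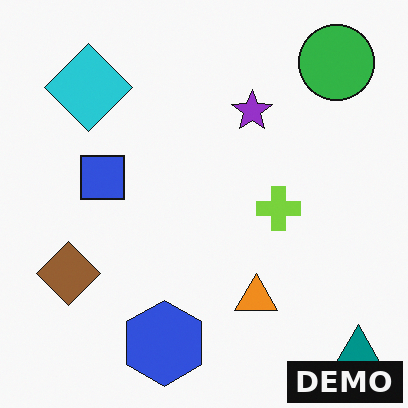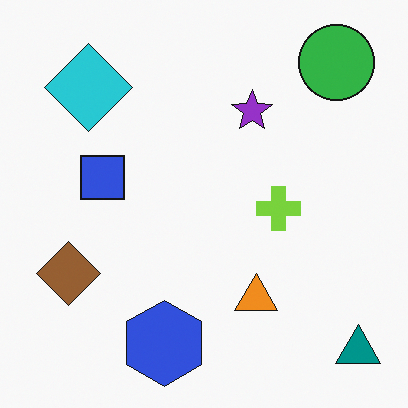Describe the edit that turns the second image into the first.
Watermarked with the text "DEMO" in the lower-right corner.

A dark label reading "DEMO" appears in the lower-right corner.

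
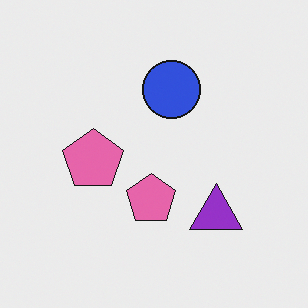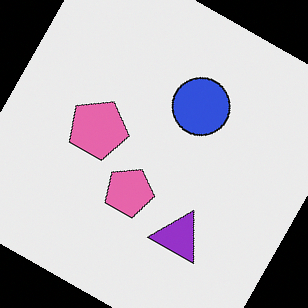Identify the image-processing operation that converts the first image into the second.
The second image is the first rotated clockwise by a moderate amount.

Every shape is tilted by the same angle and the image corners show triangular fill wedges — a whole-image rotation by a non-right angle.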